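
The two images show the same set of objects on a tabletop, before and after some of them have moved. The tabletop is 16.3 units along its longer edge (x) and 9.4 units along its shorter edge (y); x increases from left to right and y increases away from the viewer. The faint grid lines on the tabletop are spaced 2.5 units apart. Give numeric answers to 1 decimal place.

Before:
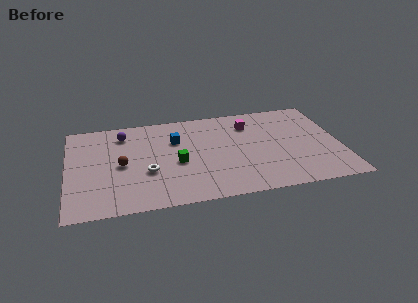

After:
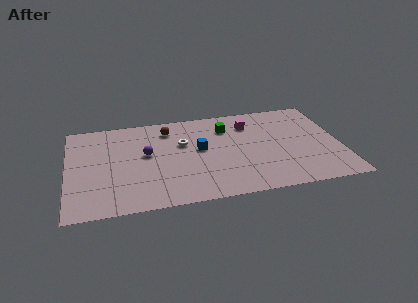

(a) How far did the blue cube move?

1.8

The blue cube was near (6.5, 6.4) before and (7.9, 5.2) after, so it travelled √(1.4² + 1.2²) ≈ 1.8 units.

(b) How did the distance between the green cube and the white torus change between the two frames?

+1.0

Before: roughly 1.9 units apart; after: 2.9. That's 1.0 units further apart.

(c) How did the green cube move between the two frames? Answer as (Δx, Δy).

(3.1, 3.0)

The green cube started near (6.5, 4.1) and ended near (9.6, 7.1).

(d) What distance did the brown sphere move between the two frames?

4.2

The brown sphere moved from about (3.2, 4.5) to (6.1, 7.6), a distance of √(2.9² + 3.1²) ≈ 4.2.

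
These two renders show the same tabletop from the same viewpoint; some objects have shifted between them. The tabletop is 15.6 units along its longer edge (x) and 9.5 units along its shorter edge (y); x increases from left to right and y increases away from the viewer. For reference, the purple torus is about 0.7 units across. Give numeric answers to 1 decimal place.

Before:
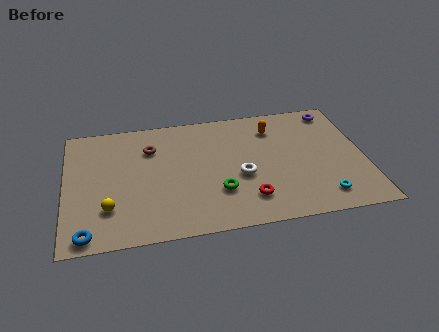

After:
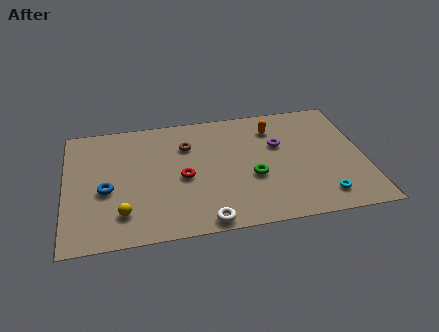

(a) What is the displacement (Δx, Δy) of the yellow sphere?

(0.7, -0.5)

The yellow sphere was at about (2.2, 2.6) and moved to about (2.9, 2.1).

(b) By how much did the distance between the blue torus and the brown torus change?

-1.8

They were about 6.9 units apart before and 5.1 after — 1.8 units closer together.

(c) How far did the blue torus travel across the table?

3.3

The blue torus was near (1.1, 0.9) before and (2.1, 4.0) after, so it travelled √(1.0² + 3.1²) ≈ 3.3 units.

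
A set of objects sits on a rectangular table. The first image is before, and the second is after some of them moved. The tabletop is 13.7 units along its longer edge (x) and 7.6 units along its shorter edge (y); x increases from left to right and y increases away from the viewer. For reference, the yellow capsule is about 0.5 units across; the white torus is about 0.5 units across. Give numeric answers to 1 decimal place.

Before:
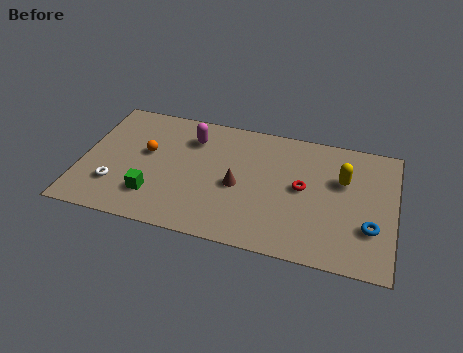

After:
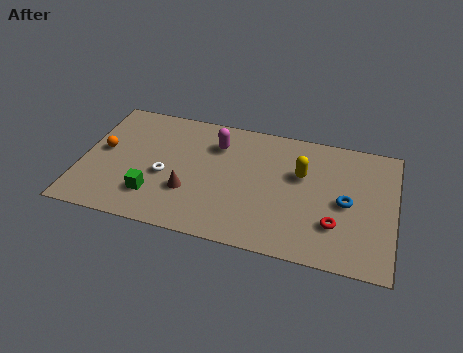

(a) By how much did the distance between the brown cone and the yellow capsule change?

+0.6

Before: roughly 4.7 units apart; after: 5.3. That's 0.6 units further apart.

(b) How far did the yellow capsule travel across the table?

1.8

From (11.4, 4.9) to (9.6, 4.8), the yellow capsule covered √(1.8² + 0.1²) ≈ 1.8 units.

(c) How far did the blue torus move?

1.6

From (12.7, 2.4) to (11.6, 3.6), the blue torus covered √(1.1² + 1.2²) ≈ 1.6 units.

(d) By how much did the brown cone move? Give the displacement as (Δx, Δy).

(-2.1, -0.9)

From the two frames, the brown cone sits at roughly (6.9, 3.4) before and (4.8, 2.5) after.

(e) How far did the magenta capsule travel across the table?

1.1

The magenta capsule was near (4.7, 5.8) before and (5.8, 5.7) after, so it travelled √(1.1² + 0.1²) ≈ 1.1 units.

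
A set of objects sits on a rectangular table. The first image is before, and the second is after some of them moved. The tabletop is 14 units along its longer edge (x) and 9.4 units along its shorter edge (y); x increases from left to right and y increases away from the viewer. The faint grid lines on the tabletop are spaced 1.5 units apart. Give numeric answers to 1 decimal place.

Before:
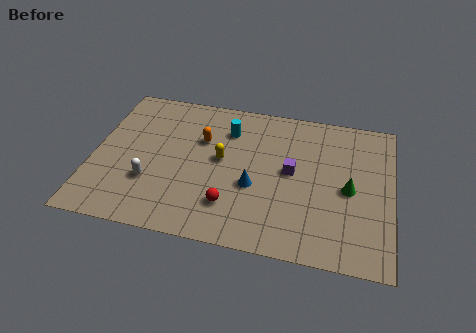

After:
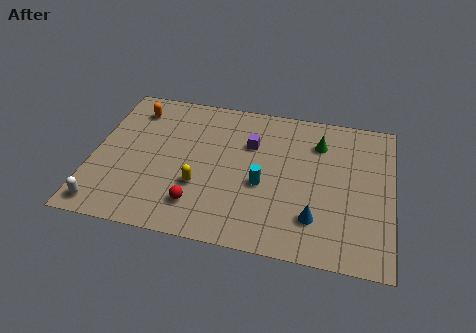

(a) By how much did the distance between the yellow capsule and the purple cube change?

+0.6

The distance was about 3.3 in the first image and 3.9 in the second, so they moved 0.6 units further apart.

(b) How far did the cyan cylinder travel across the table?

3.7

From (6.2, 7.1) to (8.0, 3.9), the cyan cylinder covered √(1.8² + 3.2²) ≈ 3.7 units.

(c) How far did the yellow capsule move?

2.1

From (6.0, 5.1) to (5.1, 3.2), the yellow capsule covered √(0.9² + 1.9²) ≈ 2.1 units.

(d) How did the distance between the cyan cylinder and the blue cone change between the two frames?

-0.7

They were about 3.7 units apart before and 3.0 after — 0.7 units closer together.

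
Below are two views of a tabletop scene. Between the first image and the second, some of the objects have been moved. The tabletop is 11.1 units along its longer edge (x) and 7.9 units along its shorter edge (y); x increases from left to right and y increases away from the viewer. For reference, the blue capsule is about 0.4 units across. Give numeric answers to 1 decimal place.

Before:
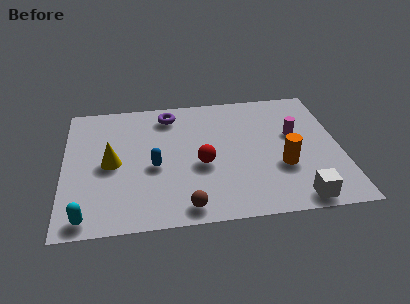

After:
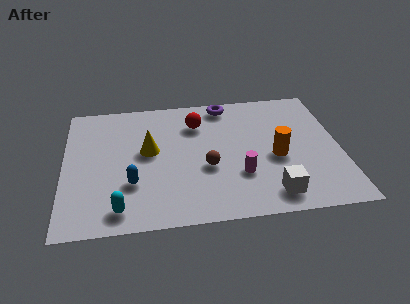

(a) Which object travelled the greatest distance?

the magenta cylinder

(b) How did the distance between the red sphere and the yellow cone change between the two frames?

-1.1

The distance was about 3.6 in the first image and 2.5 in the second, so they moved 1.1 units closer together.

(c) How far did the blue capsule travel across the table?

1.3

From (3.6, 3.4) to (2.7, 2.5), the blue capsule covered √(0.9² + 0.9²) ≈ 1.3 units.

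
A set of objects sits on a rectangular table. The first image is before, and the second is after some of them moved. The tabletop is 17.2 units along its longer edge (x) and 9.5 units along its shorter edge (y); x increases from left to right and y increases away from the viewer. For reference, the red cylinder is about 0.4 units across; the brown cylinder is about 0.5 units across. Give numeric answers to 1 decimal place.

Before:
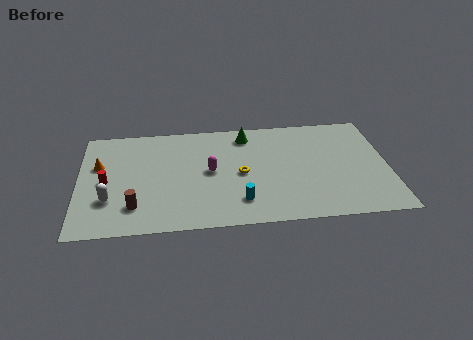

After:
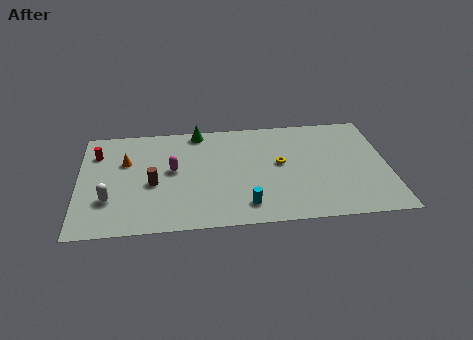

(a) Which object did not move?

the white capsule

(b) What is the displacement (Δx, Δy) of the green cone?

(-2.7, 0.6)

From the two frames, the green cone sits at roughly (9.4, 8.0) before and (6.7, 8.6) after.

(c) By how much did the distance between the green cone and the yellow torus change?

+2.1

Before: roughly 3.5 units apart; after: 5.6. That's 2.1 units further apart.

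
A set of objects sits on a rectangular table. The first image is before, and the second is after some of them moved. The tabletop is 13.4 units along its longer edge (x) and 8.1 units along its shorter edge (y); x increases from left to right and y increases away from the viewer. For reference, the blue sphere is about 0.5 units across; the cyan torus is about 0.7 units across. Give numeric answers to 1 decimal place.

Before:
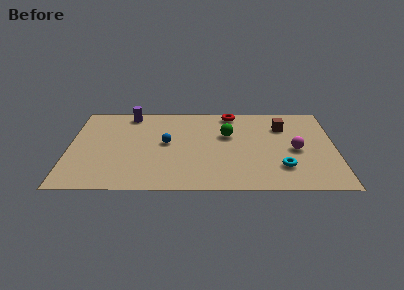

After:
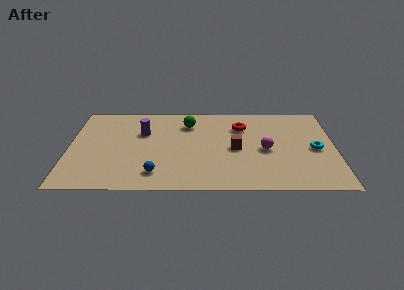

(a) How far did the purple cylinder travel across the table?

1.9

The purple cylinder moved from about (3.0, 7.1) to (3.7, 5.3), a distance of √(0.7² + 1.8²) ≈ 1.9.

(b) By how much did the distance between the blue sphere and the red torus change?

+1.8

The distance was about 4.4 in the first image and 6.2 in the second, so they moved 1.8 units further apart.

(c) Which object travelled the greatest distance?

the brown cube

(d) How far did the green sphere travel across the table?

2.3

From (8.0, 5.1) to (6.0, 6.2), the green sphere covered √(2.0² + 1.1²) ≈ 2.3 units.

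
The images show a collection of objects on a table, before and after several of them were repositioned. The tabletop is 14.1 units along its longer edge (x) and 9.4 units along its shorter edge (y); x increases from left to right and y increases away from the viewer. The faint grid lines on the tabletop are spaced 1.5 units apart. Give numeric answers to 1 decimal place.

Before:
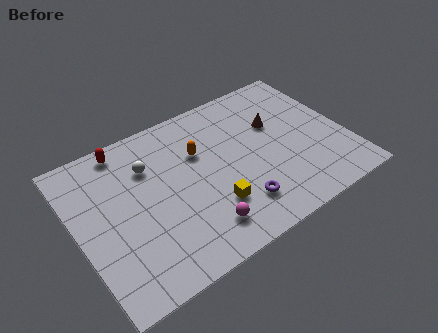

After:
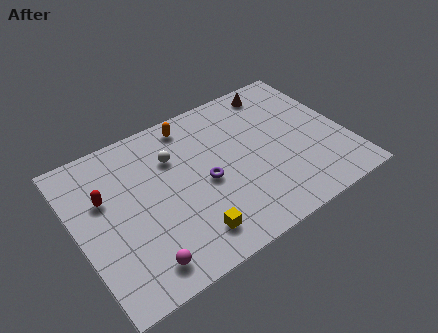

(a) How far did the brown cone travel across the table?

2.3

The brown cone was near (10.7, 6.0) before and (11.2, 8.2) after, so it travelled √(0.5² + 2.2²) ≈ 2.3 units.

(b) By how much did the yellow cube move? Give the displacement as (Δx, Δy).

(-1.4, -1.0)

The yellow cube was at about (6.7, 2.7) and moved to about (5.3, 1.7).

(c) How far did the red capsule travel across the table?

2.8

From (3.0, 8.4) to (1.6, 6.0), the red capsule covered √(1.4² + 2.4²) ≈ 2.8 units.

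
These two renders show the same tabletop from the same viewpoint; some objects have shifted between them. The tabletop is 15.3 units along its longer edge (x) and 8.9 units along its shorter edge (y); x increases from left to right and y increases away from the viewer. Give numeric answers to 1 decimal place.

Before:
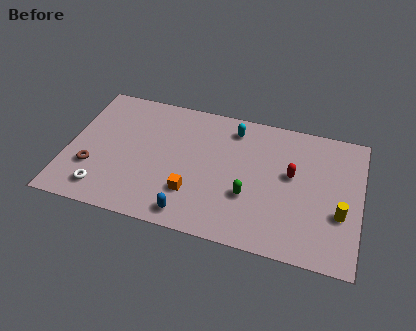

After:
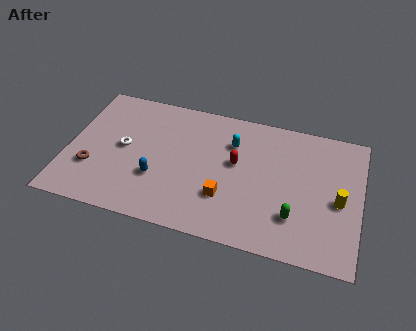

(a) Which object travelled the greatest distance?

the white torus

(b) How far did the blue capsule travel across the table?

2.7

The blue capsule moved from about (6.7, 1.1) to (4.8, 3.0), a distance of √(1.9² + 1.9²) ≈ 2.7.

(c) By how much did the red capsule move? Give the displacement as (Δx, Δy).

(-2.9, 0.0)

From the two frames, the red capsule sits at roughly (11.7, 5.1) before and (8.8, 5.1) after.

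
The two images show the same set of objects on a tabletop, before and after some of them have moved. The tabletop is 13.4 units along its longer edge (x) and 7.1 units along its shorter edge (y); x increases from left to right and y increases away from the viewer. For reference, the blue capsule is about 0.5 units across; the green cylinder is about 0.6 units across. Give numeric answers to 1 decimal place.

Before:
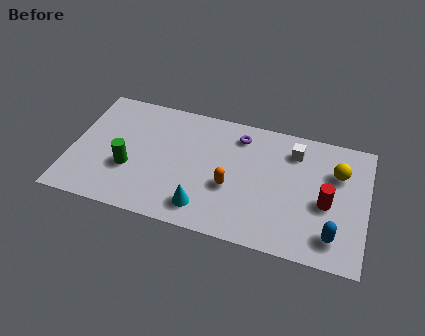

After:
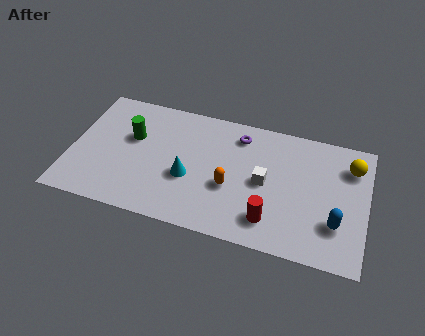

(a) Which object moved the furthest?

the red cylinder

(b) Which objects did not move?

the purple torus and the orange capsule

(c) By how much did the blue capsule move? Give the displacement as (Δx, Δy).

(0.1, 0.7)

From the two frames, the blue capsule sits at roughly (12.0, 1.4) before and (12.1, 2.1) after.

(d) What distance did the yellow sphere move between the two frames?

0.8

From (12.0, 4.9) to (12.6, 5.4), the yellow sphere covered √(0.6² + 0.5²) ≈ 0.8 units.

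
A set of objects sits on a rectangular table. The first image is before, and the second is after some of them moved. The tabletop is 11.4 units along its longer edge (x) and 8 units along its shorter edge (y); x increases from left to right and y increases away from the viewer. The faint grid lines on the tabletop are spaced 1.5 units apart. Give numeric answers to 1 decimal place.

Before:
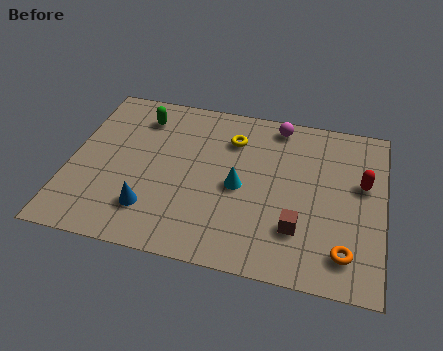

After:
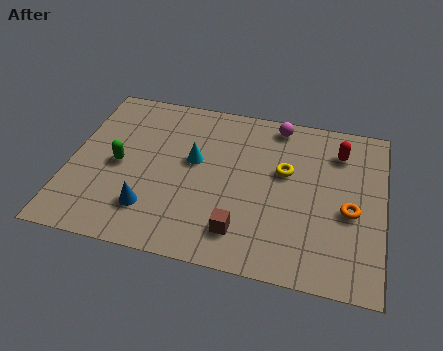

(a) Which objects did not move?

the blue cone and the magenta sphere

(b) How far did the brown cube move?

2.1

The brown cube was near (8.4, 2.2) before and (6.4, 1.6) after, so it travelled √(2.0² + 0.6²) ≈ 2.1 units.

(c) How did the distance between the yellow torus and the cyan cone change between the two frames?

+1.0

The distance was about 2.3 in the first image and 3.3 in the second, so they moved 1.0 units further apart.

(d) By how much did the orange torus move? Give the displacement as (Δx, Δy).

(0.1, 1.9)

The orange torus started near (10.1, 1.5) and ended near (10.2, 3.4).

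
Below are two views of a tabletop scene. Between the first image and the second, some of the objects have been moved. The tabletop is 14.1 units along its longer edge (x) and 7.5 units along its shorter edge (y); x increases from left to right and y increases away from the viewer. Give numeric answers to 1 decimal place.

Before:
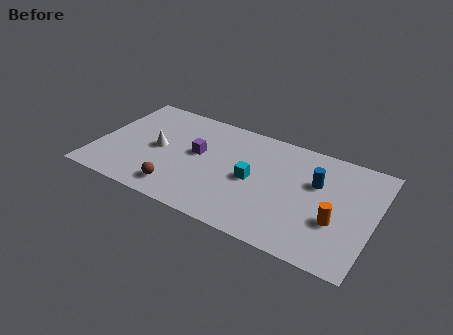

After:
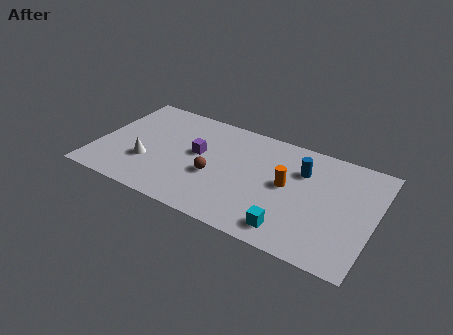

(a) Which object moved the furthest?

the cyan cube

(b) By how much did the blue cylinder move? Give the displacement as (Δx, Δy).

(-0.8, 0.5)

From the two frames, the blue cylinder sits at roughly (11.1, 4.8) before and (10.3, 5.3) after.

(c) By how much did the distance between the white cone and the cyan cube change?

+2.7

They were about 4.9 units apart before and 7.6 after — 2.7 units further apart.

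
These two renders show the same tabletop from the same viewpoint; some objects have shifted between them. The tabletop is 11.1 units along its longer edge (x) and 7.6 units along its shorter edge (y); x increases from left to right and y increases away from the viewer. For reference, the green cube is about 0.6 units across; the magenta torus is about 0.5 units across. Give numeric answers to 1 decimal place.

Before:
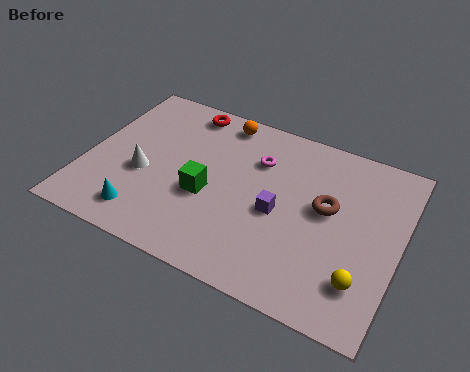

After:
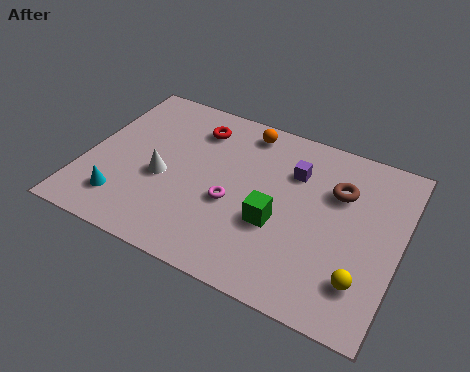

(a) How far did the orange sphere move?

0.9

From (4.4, 6.7) to (5.3, 6.6), the orange sphere covered √(0.9² + 0.1²) ≈ 0.9 units.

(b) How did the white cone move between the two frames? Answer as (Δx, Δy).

(0.7, 0.1)

From the two frames, the white cone sits at roughly (2.1, 3.1) before and (2.8, 3.2) after.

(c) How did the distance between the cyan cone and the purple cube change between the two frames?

+1.8

Before: roughly 5.0 units apart; after: 6.8. That's 1.8 units further apart.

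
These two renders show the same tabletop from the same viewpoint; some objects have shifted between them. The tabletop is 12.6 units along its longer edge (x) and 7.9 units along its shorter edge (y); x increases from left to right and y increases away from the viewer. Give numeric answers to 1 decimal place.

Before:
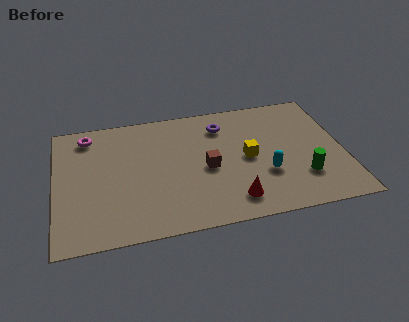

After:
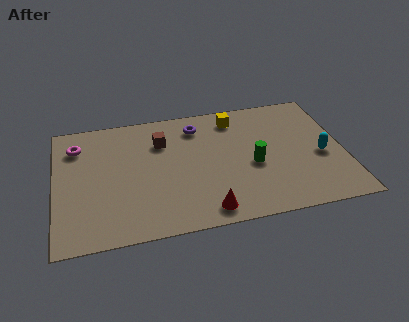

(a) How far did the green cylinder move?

2.4

The green cylinder was near (10.7, 2.2) before and (8.6, 3.4) after, so it travelled √(2.1² + 1.2²) ≈ 2.4 units.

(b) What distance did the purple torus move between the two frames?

1.1

From (7.4, 6.2) to (6.3, 6.4), the purple torus covered √(1.1² + 0.2²) ≈ 1.1 units.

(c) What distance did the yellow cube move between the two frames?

2.7

The yellow cube moved from about (8.4, 3.9) to (8.0, 6.6), a distance of √(0.4² + 2.7²) ≈ 2.7.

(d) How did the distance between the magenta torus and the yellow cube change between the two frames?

-0.4

The distance was about 7.4 in the first image and 7.0 in the second, so they moved 0.4 units closer together.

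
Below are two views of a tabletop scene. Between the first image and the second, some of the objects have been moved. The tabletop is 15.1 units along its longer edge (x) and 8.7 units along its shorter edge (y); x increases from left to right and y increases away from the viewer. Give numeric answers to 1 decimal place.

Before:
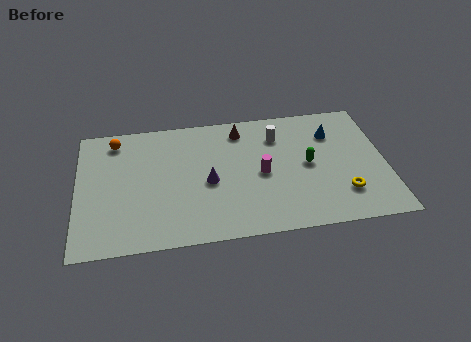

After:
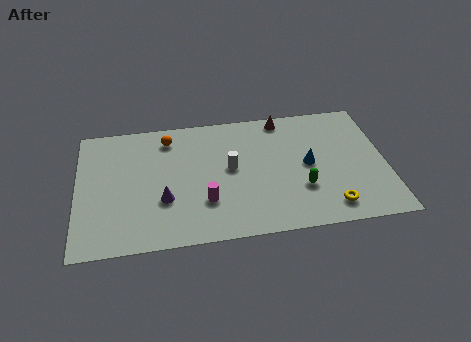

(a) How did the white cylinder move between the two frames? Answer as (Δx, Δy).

(-2.4, -1.9)

From the two frames, the white cylinder sits at roughly (9.9, 6.6) before and (7.5, 4.7) after.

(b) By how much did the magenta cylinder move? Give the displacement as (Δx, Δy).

(-2.8, -1.5)

The magenta cylinder started near (9.0, 4.1) and ended near (6.2, 2.6).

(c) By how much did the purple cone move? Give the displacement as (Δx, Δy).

(-2.2, -0.9)

The purple cone started near (6.4, 3.9) and ended near (4.2, 3.0).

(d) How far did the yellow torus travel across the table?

1.1

From (12.9, 2.2) to (12.2, 1.4), the yellow torus covered √(0.7² + 0.8²) ≈ 1.1 units.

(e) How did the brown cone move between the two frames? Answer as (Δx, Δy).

(2.1, 0.5)

The brown cone started near (8.1, 7.3) and ended near (10.2, 7.8).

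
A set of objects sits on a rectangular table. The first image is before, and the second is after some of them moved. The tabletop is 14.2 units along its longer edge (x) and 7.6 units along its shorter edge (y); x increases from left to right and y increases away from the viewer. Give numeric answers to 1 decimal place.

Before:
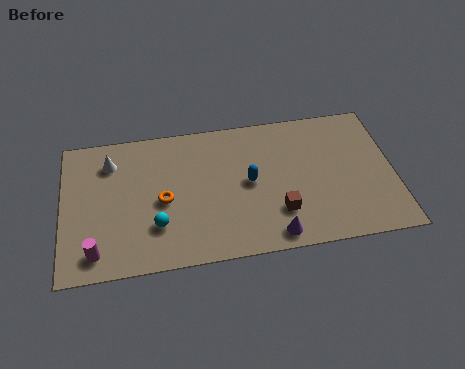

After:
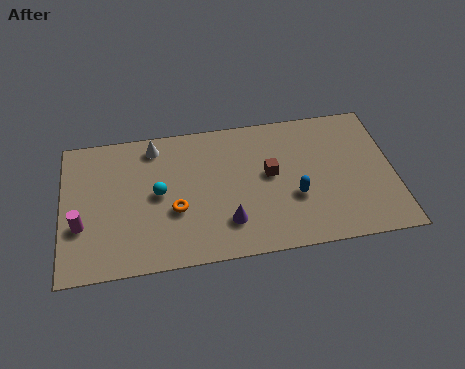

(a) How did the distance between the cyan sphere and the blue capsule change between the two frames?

+1.6

The distance was about 4.3 in the first image and 5.9 in the second, so they moved 1.6 units further apart.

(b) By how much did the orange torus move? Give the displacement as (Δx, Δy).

(0.5, -0.6)

The orange torus started near (4.3, 3.5) and ended near (4.8, 2.9).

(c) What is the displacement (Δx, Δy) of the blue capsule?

(1.9, -1.1)

The blue capsule was at about (8.0, 3.9) and moved to about (9.9, 2.8).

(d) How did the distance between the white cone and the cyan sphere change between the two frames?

-1.6

Before: roughly 4.2 units apart; after: 2.6. That's 1.6 units closer together.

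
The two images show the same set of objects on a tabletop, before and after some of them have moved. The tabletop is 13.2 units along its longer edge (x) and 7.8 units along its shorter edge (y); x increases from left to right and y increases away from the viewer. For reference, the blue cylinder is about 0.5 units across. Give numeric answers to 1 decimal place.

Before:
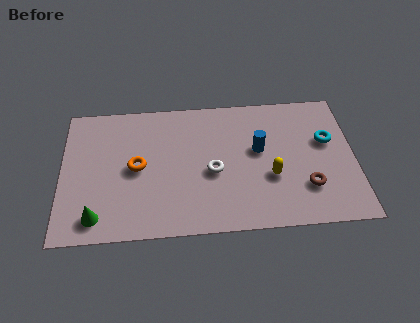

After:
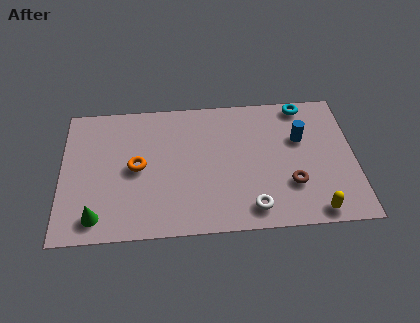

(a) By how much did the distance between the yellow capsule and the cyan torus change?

+3.0

They were about 3.2 units apart before and 6.2 after — 3.0 units further apart.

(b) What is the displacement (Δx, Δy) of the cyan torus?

(-1.0, 2.2)

From the two frames, the cyan torus sits at roughly (12.0, 4.8) before and (11.0, 7.0) after.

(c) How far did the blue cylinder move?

2.0

From (8.9, 4.5) to (10.8, 5.0), the blue cylinder covered √(1.9² + 0.5²) ≈ 2.0 units.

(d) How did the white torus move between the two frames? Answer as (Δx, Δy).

(1.7, -2.2)

The white torus was at about (6.8, 3.4) and moved to about (8.5, 1.2).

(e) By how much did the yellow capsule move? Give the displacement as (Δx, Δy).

(1.9, -2.1)

The yellow capsule started near (9.4, 2.9) and ended near (11.3, 0.8).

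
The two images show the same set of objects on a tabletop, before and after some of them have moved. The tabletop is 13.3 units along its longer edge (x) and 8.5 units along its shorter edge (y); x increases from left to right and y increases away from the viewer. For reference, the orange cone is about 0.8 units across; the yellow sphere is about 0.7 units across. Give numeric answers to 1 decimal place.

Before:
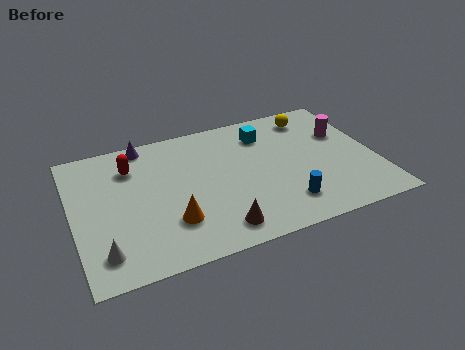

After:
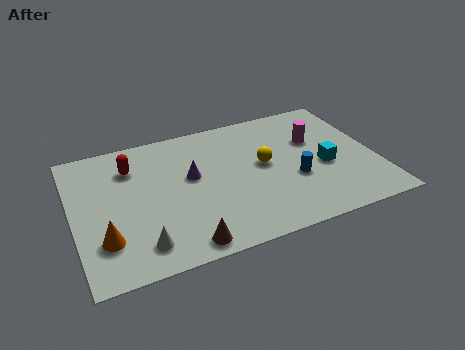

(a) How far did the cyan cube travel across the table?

3.8

From (8.7, 6.6) to (11.0, 3.6), the cyan cube covered √(2.3² + 3.0²) ≈ 3.8 units.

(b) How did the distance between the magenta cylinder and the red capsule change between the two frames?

-1.3

They were about 9.4 units apart before and 8.1 after — 1.3 units closer together.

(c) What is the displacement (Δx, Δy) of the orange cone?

(-2.9, -0.1)

The orange cone was at about (4.1, 2.4) and moved to about (1.2, 2.3).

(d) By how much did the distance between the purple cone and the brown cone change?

-2.8

Before: roughly 6.9 units apart; after: 4.1. That's 2.8 units closer together.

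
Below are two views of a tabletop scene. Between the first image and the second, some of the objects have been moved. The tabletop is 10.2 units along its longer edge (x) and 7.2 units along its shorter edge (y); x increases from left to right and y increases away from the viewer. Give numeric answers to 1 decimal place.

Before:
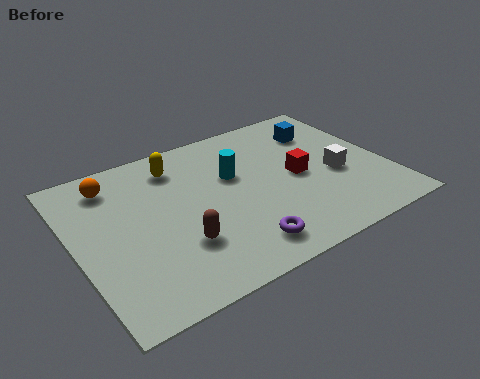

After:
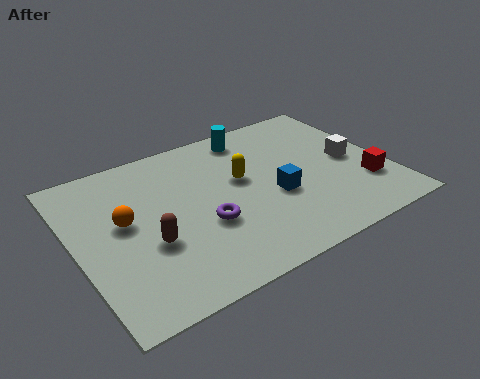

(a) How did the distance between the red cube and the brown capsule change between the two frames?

+2.7

They were about 4.4 units apart before and 7.1 after — 2.7 units further apart.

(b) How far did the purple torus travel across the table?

1.7

From (4.9, 1.2) to (4.0, 2.7), the purple torus covered √(0.9² + 1.5²) ≈ 1.7 units.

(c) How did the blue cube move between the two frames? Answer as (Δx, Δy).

(-2.1, -2.5)

The blue cube was at about (8.5, 5.4) and moved to about (6.4, 2.9).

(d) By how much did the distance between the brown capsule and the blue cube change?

-2.1

They were about 6.3 units apart before and 4.2 after — 2.1 units closer together.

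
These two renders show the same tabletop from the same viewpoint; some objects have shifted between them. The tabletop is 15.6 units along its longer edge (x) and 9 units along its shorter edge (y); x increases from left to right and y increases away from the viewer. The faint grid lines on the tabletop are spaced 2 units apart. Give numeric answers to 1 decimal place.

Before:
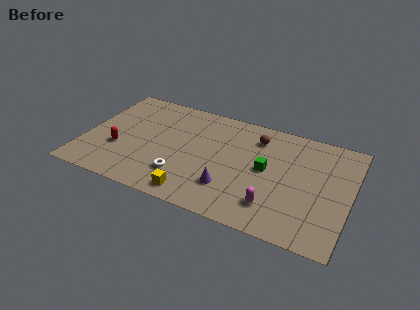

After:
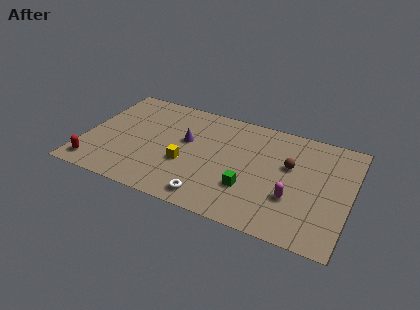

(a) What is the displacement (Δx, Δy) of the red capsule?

(-1.2, -1.9)

From the two frames, the red capsule sits at roughly (2.1, 3.2) before and (0.9, 1.3) after.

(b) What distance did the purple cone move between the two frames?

4.1

The purple cone was near (8.8, 2.4) before and (5.9, 5.3) after, so it travelled √(2.9² + 2.9²) ≈ 4.1 units.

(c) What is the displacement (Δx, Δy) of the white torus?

(1.8, -1.1)

The white torus was at about (6.0, 2.3) and moved to about (7.8, 1.2).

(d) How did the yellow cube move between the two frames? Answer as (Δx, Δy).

(-0.8, 2.3)

The yellow cube was at about (6.9, 1.1) and moved to about (6.1, 3.4).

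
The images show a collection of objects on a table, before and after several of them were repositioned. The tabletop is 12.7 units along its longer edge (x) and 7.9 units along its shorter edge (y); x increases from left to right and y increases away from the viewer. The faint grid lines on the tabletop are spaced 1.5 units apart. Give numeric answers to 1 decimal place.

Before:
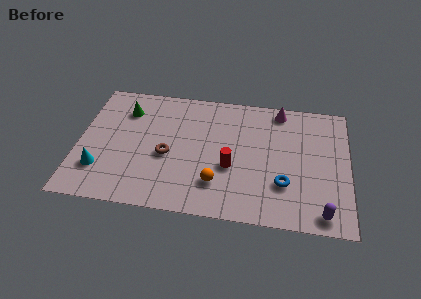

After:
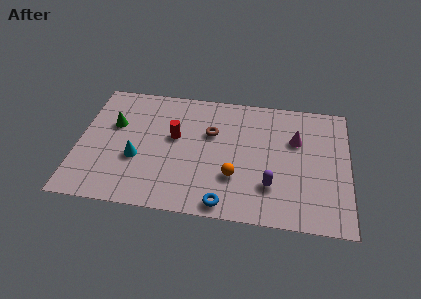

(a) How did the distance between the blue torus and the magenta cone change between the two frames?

+0.8

The distance was about 4.6 in the first image and 5.4 in the second, so they moved 0.8 units further apart.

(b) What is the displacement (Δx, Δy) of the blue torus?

(-2.7, -1.6)

The blue torus started near (9.7, 2.4) and ended near (7.0, 0.8).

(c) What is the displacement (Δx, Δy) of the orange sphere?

(0.8, 0.5)

From the two frames, the orange sphere sits at roughly (6.6, 2.0) before and (7.4, 2.5) after.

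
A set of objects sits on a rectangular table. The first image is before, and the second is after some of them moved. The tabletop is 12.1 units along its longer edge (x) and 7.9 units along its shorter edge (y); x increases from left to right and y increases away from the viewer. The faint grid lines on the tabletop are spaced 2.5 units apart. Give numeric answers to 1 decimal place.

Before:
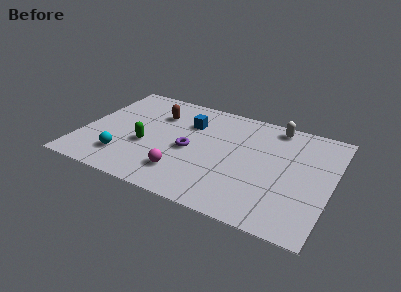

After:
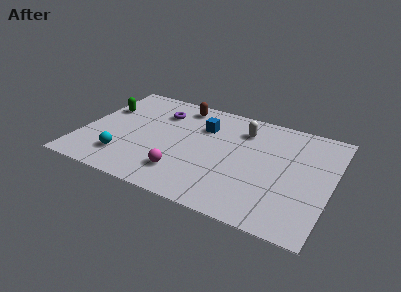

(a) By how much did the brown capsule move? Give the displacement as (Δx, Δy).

(1.0, 1.1)

The brown capsule was at about (3.4, 5.7) and moved to about (4.4, 6.8).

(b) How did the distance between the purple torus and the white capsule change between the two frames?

-1.0

Before: roughly 5.1 units apart; after: 4.1. That's 1.0 units closer together.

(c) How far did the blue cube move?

0.7

The blue cube was near (5.0, 5.6) before and (5.7, 5.6) after, so it travelled √(0.7² + 0.0²) ≈ 0.7 units.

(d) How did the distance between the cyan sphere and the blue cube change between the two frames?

+0.4

Before: roughly 4.7 units apart; after: 5.1. That's 0.4 units further apart.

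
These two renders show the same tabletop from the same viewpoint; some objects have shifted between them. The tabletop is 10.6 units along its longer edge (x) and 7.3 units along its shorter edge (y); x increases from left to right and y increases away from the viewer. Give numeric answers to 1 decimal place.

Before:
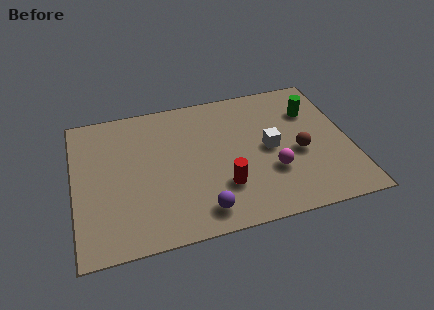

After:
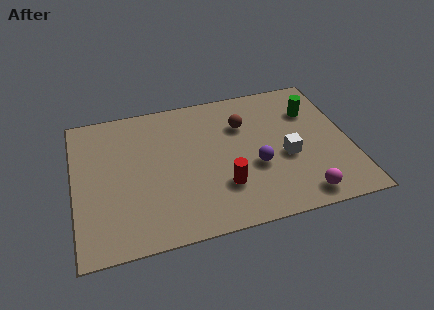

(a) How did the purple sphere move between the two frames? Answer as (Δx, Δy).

(2.2, 1.7)

The purple sphere was at about (4.7, 1.1) and moved to about (6.9, 2.8).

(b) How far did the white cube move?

0.8

From (7.5, 3.6) to (8.1, 3.0), the white cube covered √(0.6² + 0.6²) ≈ 0.8 units.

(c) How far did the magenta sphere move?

1.8

The magenta sphere was near (7.5, 2.4) before and (8.5, 0.9) after, so it travelled √(1.0² + 1.5²) ≈ 1.8 units.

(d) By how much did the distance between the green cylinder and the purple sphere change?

-2.8

Before: roughly 6.2 units apart; after: 3.4. That's 2.8 units closer together.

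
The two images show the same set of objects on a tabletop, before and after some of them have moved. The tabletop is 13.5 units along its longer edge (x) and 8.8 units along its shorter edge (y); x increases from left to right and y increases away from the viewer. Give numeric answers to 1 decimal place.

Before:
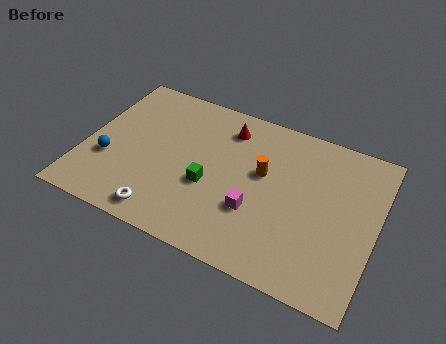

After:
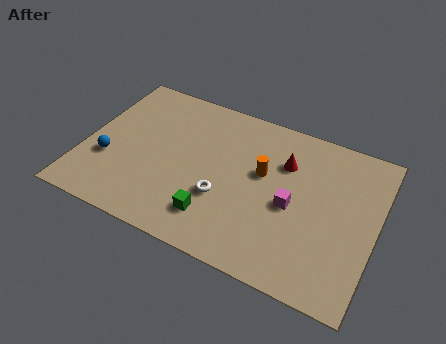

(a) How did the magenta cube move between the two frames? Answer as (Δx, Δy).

(1.6, 1.0)

The magenta cube started near (8.1, 3.0) and ended near (9.7, 4.0).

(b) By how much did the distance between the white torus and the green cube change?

-1.8

The distance was about 3.0 in the first image and 1.2 in the second, so they moved 1.8 units closer together.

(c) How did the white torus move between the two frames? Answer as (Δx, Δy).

(2.5, 2.0)

The white torus was at about (4.1, 1.1) and moved to about (6.6, 3.1).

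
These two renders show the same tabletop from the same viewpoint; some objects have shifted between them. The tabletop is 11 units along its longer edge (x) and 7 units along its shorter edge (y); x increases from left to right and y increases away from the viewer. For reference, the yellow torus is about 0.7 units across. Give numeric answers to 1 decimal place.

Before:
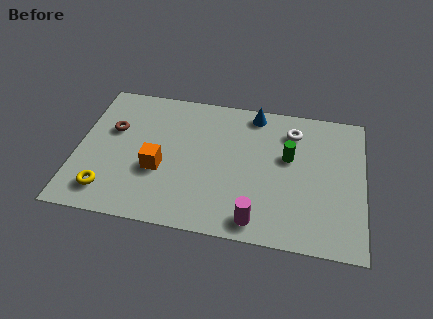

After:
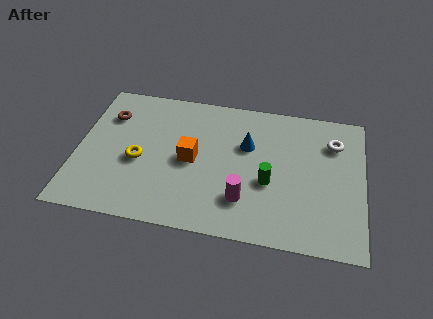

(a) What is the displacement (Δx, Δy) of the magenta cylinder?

(-0.5, 0.9)

The magenta cylinder started near (7.0, 0.9) and ended near (6.5, 1.8).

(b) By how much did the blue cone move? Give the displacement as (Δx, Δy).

(-0.2, -1.7)

The blue cone was at about (6.7, 6.2) and moved to about (6.5, 4.5).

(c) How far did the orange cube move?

1.4

From (3.2, 2.7) to (4.4, 3.4), the orange cube covered √(1.2² + 0.7²) ≈ 1.4 units.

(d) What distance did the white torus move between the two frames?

1.6

The white torus moved from about (8.2, 5.5) to (9.8, 5.2), a distance of √(1.6² + 0.3²) ≈ 1.6.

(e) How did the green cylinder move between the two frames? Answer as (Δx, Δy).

(-0.7, -1.4)

The green cylinder was at about (8.1, 4.2) and moved to about (7.4, 2.8).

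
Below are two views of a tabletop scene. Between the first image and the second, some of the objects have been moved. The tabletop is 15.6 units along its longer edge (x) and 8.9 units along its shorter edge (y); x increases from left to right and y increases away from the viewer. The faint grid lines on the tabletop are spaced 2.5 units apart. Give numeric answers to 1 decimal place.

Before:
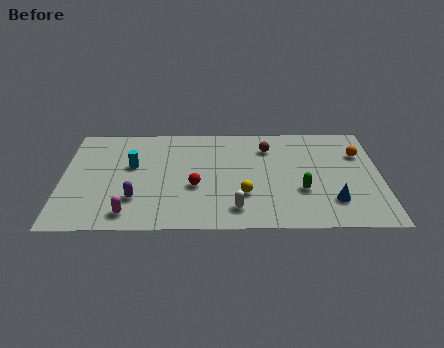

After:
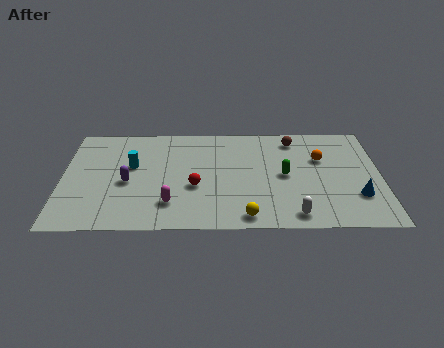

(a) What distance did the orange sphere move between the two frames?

1.9

From (14.6, 6.2) to (12.7, 5.8), the orange sphere covered √(1.9² + 0.4²) ≈ 1.9 units.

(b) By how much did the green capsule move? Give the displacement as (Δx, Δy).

(-0.8, 1.3)

From the two frames, the green capsule sits at roughly (11.7, 3.1) before and (10.9, 4.4) after.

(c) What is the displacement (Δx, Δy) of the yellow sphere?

(0.1, -1.8)

The yellow sphere started near (8.9, 2.8) and ended near (9.0, 1.0).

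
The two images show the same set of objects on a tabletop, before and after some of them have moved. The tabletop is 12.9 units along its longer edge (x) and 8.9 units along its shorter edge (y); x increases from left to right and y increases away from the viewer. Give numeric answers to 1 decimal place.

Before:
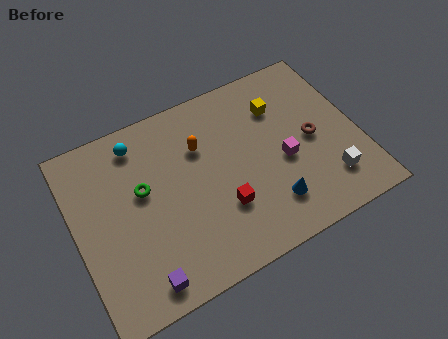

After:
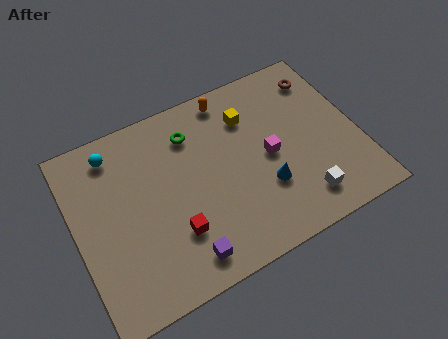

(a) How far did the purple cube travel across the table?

1.9

From (2.5, 1.1) to (4.4, 1.3), the purple cube covered √(1.9² + 0.2²) ≈ 1.9 units.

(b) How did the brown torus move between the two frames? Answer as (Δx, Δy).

(0.9, 2.9)

From the two frames, the brown torus sits at roughly (10.8, 4.3) before and (11.7, 7.2) after.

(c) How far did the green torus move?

3.0

The green torus moved from about (3.1, 5.2) to (5.6, 6.9), a distance of √(2.5² + 1.7²) ≈ 3.0.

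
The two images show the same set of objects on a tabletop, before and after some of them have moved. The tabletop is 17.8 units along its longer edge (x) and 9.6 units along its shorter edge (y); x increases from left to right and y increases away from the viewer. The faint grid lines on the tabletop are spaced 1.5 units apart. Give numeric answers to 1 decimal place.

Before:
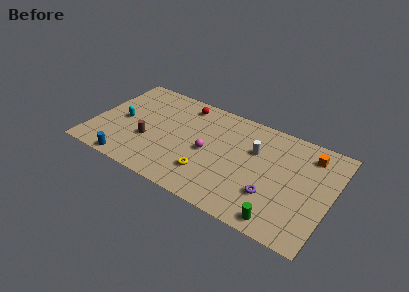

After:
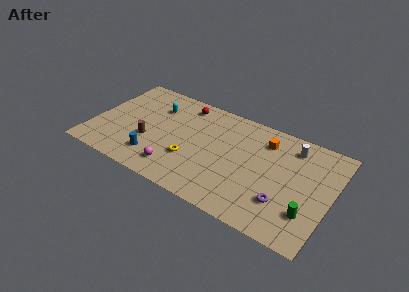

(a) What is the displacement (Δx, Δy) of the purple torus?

(0.9, -0.2)

From the two frames, the purple torus sits at roughly (13.7, 2.9) before and (14.6, 2.7) after.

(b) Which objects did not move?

the brown cylinder and the red sphere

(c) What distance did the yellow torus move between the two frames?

1.6

The yellow torus moved from about (9.0, 2.5) to (7.6, 3.2), a distance of √(1.4² + 0.7²) ≈ 1.6.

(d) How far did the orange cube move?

3.3

From (15.9, 7.8) to (12.6, 7.5), the orange cube covered √(3.3² + 0.3²) ≈ 3.3 units.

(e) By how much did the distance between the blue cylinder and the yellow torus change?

-3.1

Before: roughly 5.9 units apart; after: 2.8. That's 3.1 units closer together.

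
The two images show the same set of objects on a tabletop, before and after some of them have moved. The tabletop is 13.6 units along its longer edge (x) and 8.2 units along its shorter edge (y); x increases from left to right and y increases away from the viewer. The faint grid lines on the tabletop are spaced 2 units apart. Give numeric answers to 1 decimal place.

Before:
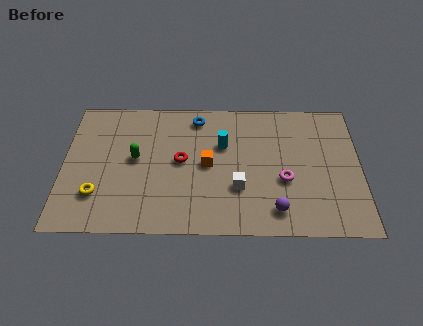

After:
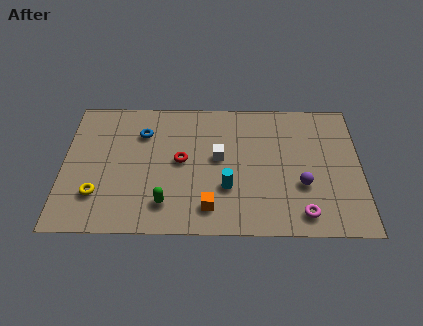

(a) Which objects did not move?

the yellow torus and the red torus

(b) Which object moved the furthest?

the green capsule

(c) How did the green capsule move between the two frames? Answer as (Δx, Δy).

(1.4, -2.7)

The green capsule was at about (3.3, 4.4) and moved to about (4.7, 1.7).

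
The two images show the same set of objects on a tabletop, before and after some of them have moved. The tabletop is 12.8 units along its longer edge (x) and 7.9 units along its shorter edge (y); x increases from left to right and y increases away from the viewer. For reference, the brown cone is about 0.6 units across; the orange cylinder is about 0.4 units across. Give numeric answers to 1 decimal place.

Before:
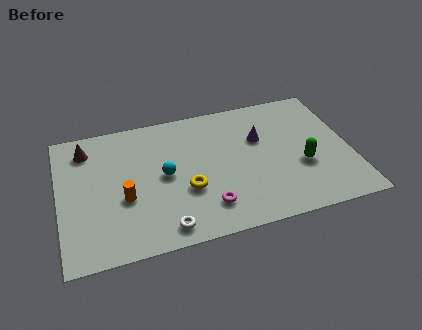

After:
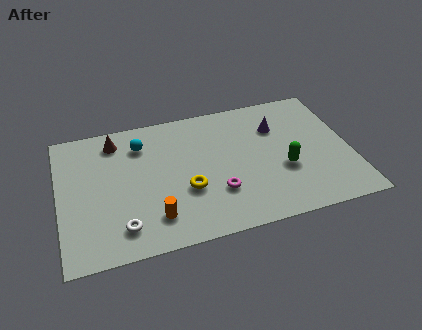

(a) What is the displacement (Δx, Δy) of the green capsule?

(-0.8, 0.0)

The green capsule started near (10.6, 3.0) and ended near (9.8, 3.0).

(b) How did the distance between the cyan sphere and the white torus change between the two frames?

+1.7

They were about 3.0 units apart before and 4.7 after — 1.7 units further apart.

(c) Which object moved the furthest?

the cyan sphere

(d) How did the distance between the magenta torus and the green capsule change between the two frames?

-1.4

They were about 4.5 units apart before and 3.1 after — 1.4 units closer together.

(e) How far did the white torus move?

1.9

From (4.4, 1.0) to (2.6, 1.5), the white torus covered √(1.8² + 0.5²) ≈ 1.9 units.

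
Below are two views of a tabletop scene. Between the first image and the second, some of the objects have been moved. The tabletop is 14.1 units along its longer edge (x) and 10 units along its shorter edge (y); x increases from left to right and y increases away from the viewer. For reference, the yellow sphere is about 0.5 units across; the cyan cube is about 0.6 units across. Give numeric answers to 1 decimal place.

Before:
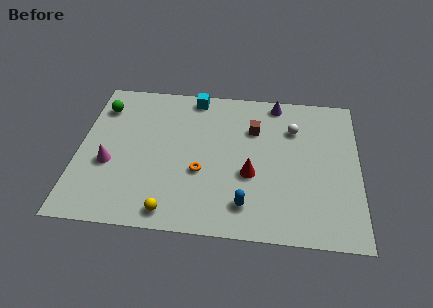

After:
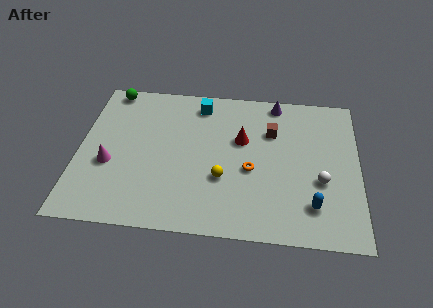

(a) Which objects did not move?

the magenta cone and the purple cone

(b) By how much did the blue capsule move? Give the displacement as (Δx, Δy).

(3.3, 0.3)

The blue capsule was at about (8.5, 1.9) and moved to about (11.8, 2.2).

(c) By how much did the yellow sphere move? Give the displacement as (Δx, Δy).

(2.5, 2.4)

The yellow sphere was at about (4.8, 1.1) and moved to about (7.3, 3.5).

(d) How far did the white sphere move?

3.7

From (10.8, 7.2) to (12.2, 3.8), the white sphere covered √(1.4² + 3.4²) ≈ 3.7 units.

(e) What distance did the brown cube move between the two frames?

0.9

From (8.8, 7.0) to (9.7, 6.9), the brown cube covered √(0.9² + 0.1²) ≈ 0.9 units.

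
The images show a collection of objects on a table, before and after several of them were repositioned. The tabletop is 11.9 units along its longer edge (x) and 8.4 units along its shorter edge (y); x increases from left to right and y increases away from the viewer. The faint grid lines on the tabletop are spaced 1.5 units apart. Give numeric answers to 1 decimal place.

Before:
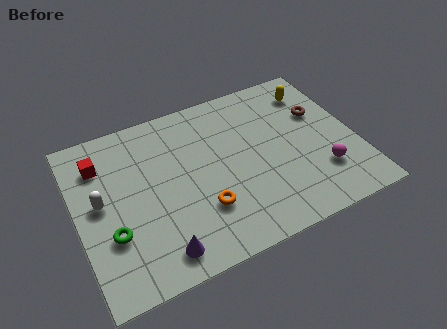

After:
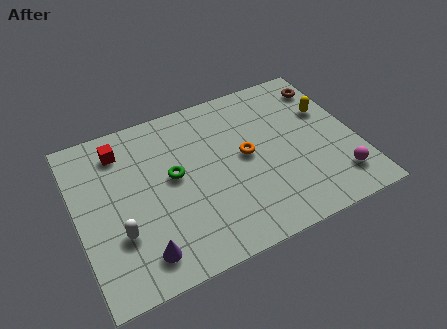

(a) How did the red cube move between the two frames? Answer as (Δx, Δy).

(0.9, 0.4)

The red cube started near (1.2, 6.4) and ended near (2.1, 6.8).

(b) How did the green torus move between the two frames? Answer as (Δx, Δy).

(2.8, 1.8)

The green torus was at about (1.3, 2.8) and moved to about (4.1, 4.6).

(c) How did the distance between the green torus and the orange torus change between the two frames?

-0.7

Before: roughly 3.8 units apart; after: 3.1. That's 0.7 units closer together.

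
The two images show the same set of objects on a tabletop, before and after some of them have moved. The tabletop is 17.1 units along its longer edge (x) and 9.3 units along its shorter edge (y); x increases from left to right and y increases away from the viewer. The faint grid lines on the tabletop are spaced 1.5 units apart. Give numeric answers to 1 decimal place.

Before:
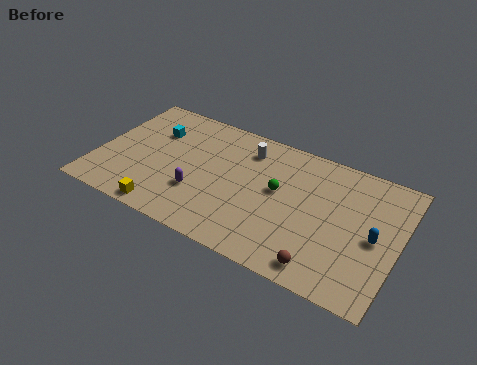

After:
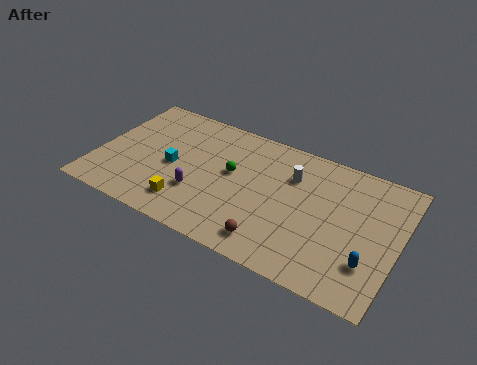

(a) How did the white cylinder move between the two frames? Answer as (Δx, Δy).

(2.7, -0.8)

The white cylinder started near (8.2, 7.4) and ended near (10.9, 6.6).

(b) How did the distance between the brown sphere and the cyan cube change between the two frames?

-5.0

They were about 11.7 units apart before and 6.7 after — 5.0 units closer together.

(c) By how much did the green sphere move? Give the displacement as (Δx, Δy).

(-2.7, 0.1)

The green sphere started near (10.3, 5.2) and ended near (7.6, 5.3).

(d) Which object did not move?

the purple capsule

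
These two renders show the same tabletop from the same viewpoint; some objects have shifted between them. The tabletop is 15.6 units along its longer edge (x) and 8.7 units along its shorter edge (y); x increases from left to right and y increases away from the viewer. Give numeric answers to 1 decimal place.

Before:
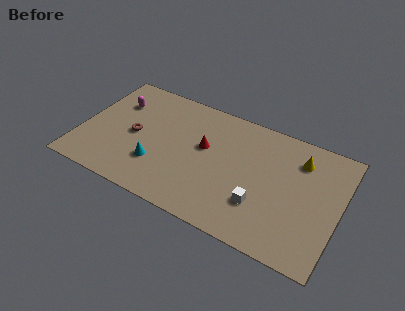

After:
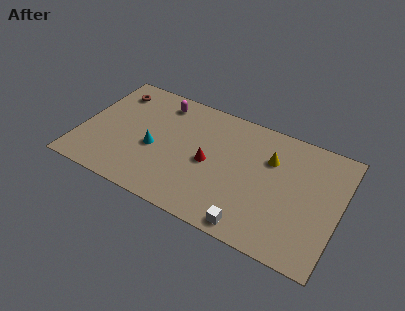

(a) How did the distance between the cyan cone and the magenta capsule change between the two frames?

-1.1

The distance was about 4.7 in the first image and 3.6 in the second, so they moved 1.1 units closer together.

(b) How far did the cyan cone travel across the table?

1.1

The cyan cone moved from about (4.8, 2.6) to (4.5, 3.7), a distance of √(0.3² + 1.1²) ≈ 1.1.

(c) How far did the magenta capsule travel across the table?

2.8

The magenta capsule moved from about (1.8, 6.2) to (4.4, 7.3), a distance of √(2.6² + 1.1²) ≈ 2.8.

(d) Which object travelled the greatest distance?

the brown torus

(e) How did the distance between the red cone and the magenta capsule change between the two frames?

-1.0

The distance was about 5.7 in the first image and 4.7 in the second, so they moved 1.0 units closer together.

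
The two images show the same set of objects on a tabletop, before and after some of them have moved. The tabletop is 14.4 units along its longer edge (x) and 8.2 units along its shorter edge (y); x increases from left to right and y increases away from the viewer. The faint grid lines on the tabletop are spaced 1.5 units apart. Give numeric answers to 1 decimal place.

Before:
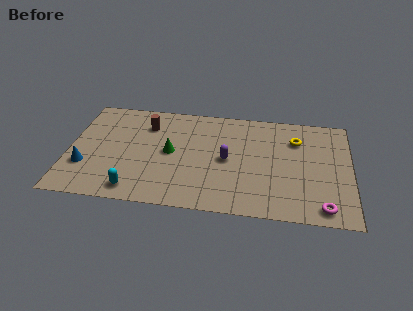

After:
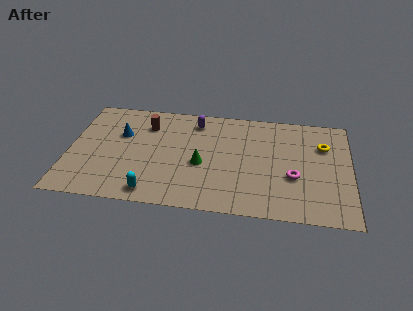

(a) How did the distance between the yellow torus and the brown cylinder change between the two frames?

+1.4

They were about 7.7 units apart before and 9.1 after — 1.4 units further apart.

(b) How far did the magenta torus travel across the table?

2.6

The magenta torus moved from about (13.0, 1.0) to (11.5, 3.1), a distance of √(1.5² + 2.1²) ≈ 2.6.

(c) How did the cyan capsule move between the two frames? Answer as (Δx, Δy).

(0.9, -0.1)

The cyan capsule started near (3.5, 1.1) and ended near (4.4, 1.0).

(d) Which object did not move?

the brown cylinder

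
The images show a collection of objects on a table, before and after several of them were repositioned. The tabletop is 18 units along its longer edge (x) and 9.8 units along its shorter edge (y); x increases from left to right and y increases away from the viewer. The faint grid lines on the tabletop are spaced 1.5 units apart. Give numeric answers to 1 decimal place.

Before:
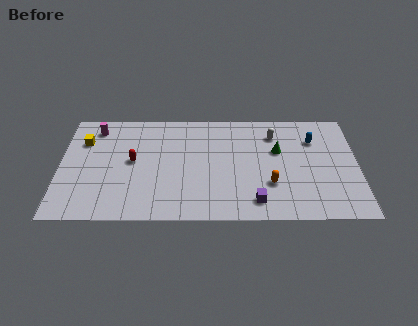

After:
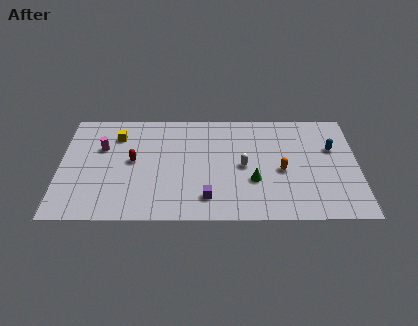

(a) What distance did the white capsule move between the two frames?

3.5

The white capsule was near (13.0, 7.6) before and (11.1, 4.7) after, so it travelled √(1.9² + 2.9²) ≈ 3.5 units.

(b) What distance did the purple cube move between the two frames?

2.9

The purple cube was near (11.8, 1.6) before and (8.9, 1.9) after, so it travelled √(2.9² + 0.3²) ≈ 2.9 units.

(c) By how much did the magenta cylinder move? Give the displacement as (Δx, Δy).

(0.4, -1.8)

The magenta cylinder started near (2.1, 8.2) and ended near (2.5, 6.4).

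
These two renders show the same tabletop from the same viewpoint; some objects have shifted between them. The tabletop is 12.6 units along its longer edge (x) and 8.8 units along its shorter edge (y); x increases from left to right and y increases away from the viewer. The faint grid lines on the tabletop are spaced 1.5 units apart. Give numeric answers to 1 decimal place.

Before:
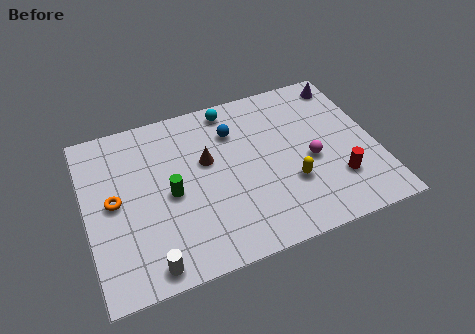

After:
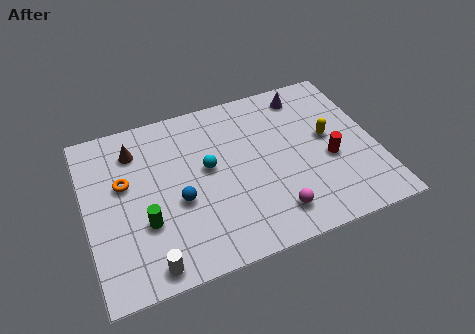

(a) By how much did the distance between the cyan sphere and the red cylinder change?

-1.4

Before: roughly 6.8 units apart; after: 5.4. That's 1.4 units closer together.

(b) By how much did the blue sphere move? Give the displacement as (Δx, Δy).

(-2.7, -2.9)

The blue sphere was at about (6.6, 6.5) and moved to about (3.9, 3.6).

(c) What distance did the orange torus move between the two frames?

0.9

The orange torus was near (1.2, 4.5) before and (1.7, 5.3) after, so it travelled √(0.5² + 0.8²) ≈ 0.9 units.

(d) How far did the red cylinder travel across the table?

1.2

From (10.7, 2.4) to (10.5, 3.6), the red cylinder covered √(0.2² + 1.2²) ≈ 1.2 units.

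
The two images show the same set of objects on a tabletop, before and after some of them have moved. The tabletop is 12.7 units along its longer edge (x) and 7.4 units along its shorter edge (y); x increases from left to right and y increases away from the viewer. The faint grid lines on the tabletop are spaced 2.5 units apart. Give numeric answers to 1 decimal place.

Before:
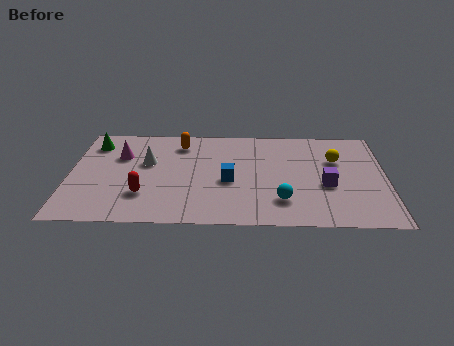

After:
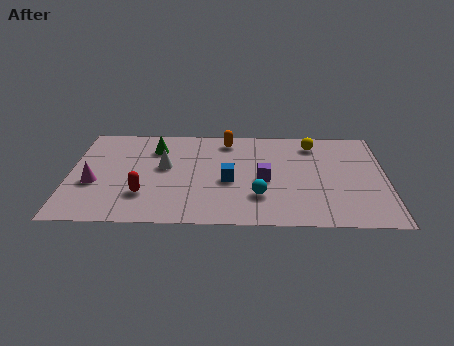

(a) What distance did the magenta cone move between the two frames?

2.3

The magenta cone moved from about (2.0, 5.0) to (1.0, 2.9), a distance of √(1.0² + 2.1²) ≈ 2.3.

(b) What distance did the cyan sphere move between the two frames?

0.9

From (8.5, 1.8) to (7.6, 2.1), the cyan sphere covered √(0.9² + 0.3²) ≈ 0.9 units.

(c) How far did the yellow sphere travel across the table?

1.5

The yellow sphere moved from about (10.7, 4.9) to (9.8, 6.1), a distance of √(0.9² + 1.2²) ≈ 1.5.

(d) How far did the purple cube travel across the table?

2.5

From (10.3, 3.0) to (7.8, 3.3), the purple cube covered √(2.5² + 0.3²) ≈ 2.5 units.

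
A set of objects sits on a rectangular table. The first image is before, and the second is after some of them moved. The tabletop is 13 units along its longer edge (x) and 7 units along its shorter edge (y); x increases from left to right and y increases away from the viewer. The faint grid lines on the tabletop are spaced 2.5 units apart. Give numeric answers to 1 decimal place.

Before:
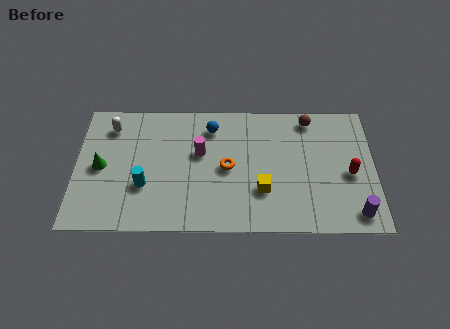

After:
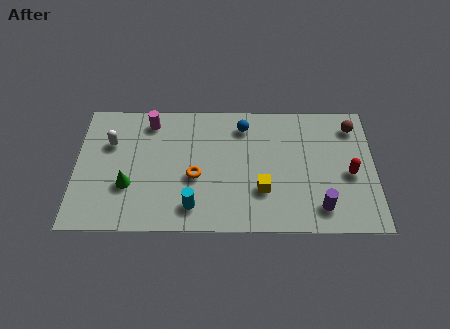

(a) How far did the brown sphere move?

1.9

The brown sphere moved from about (10.2, 6.1) to (12.1, 5.7), a distance of √(1.9² + 0.4²) ≈ 1.9.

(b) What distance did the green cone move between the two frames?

1.6

From (1.1, 3.4) to (2.3, 2.4), the green cone covered √(1.2² + 1.0²) ≈ 1.6 units.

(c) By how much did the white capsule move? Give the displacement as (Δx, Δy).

(0.0, -0.9)

From the two frames, the white capsule sits at roughly (1.5, 5.6) before and (1.5, 4.7) after.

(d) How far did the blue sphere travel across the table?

1.4

The blue sphere was near (5.9, 5.6) before and (7.3, 5.7) after, so it travelled √(1.4² + 0.1²) ≈ 1.4 units.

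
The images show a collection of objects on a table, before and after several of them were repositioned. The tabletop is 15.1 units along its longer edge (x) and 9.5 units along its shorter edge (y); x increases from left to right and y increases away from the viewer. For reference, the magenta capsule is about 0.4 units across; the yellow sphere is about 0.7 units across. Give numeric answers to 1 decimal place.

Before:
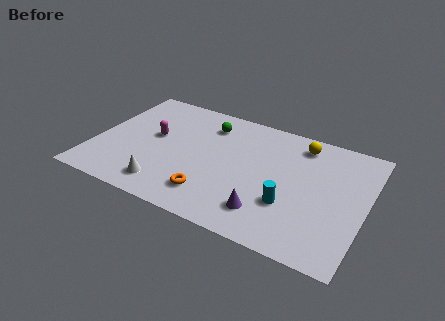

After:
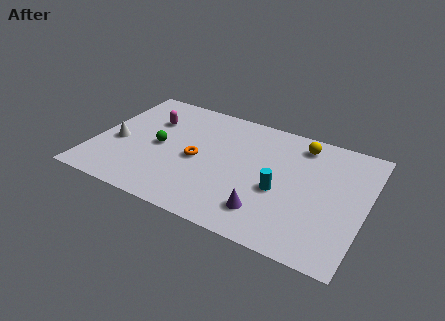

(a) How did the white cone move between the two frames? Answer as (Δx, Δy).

(-3.1, 2.4)

From the two frames, the white cone sits at roughly (4.4, 1.6) before and (1.3, 4.0) after.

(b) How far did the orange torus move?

2.6

From (6.9, 2.0) to (5.8, 4.4), the orange torus covered √(1.1² + 2.4²) ≈ 2.6 units.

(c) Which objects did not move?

the yellow sphere and the purple cone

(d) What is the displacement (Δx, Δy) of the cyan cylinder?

(-0.6, 0.8)

From the two frames, the cyan cylinder sits at roughly (11.1, 3.1) before and (10.5, 3.9) after.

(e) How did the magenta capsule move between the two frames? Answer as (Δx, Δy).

(-0.4, 1.3)

The magenta capsule started near (3.2, 5.3) and ended near (2.8, 6.6).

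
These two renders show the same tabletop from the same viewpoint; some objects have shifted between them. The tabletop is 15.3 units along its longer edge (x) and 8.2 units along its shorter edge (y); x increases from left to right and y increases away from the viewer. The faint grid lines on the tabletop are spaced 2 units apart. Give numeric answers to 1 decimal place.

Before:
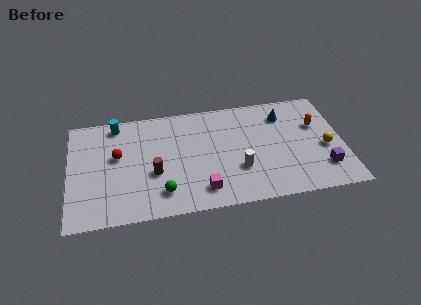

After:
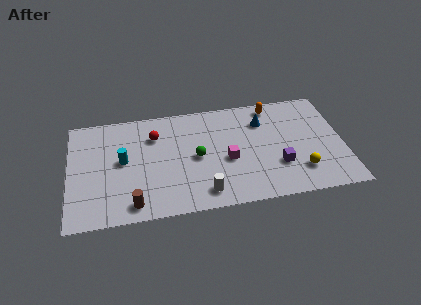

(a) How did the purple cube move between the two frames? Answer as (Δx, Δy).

(-2.5, 0.6)

The purple cube was at about (14.1, 2.0) and moved to about (11.6, 2.6).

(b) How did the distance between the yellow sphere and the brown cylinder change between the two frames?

-0.3

Before: roughly 9.6 units apart; after: 9.3. That's 0.3 units closer together.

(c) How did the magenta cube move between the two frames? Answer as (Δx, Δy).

(1.5, 2.0)

From the two frames, the magenta cube sits at roughly (7.3, 1.5) before and (8.8, 3.5) after.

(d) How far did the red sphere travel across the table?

2.4

The red sphere was near (2.7, 4.8) before and (4.8, 6.0) after, so it travelled √(2.1² + 1.2²) ≈ 2.4 units.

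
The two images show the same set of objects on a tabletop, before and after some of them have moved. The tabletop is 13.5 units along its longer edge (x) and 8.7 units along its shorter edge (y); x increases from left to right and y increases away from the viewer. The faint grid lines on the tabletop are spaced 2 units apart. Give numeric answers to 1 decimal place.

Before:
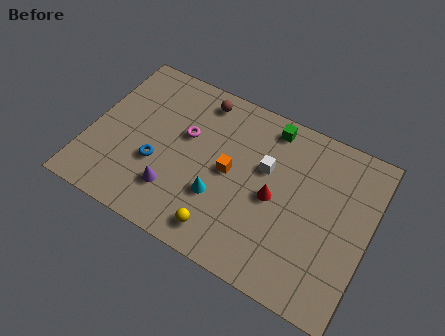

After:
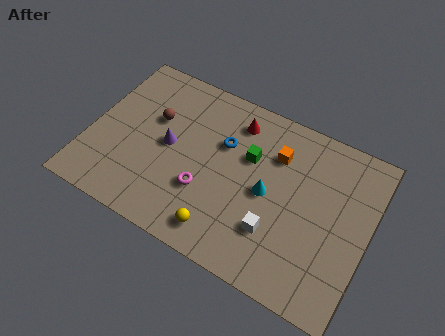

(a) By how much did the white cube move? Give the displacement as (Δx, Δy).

(0.9, -2.9)

The white cube was at about (8.4, 5.4) and moved to about (9.3, 2.5).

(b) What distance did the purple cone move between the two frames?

2.3

From (4.4, 2.2) to (3.8, 4.4), the purple cone covered √(0.6² + 2.2²) ≈ 2.3 units.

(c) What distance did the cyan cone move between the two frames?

2.6

From (6.5, 2.9) to (8.7, 4.2), the cyan cone covered √(2.2² + 1.3²) ≈ 2.6 units.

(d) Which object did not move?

the yellow sphere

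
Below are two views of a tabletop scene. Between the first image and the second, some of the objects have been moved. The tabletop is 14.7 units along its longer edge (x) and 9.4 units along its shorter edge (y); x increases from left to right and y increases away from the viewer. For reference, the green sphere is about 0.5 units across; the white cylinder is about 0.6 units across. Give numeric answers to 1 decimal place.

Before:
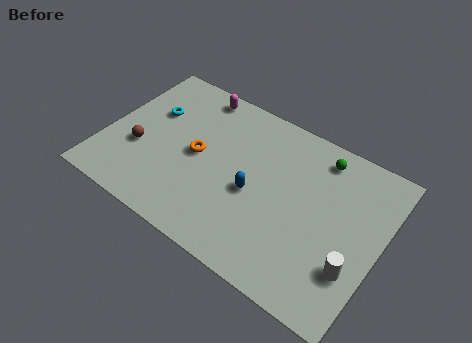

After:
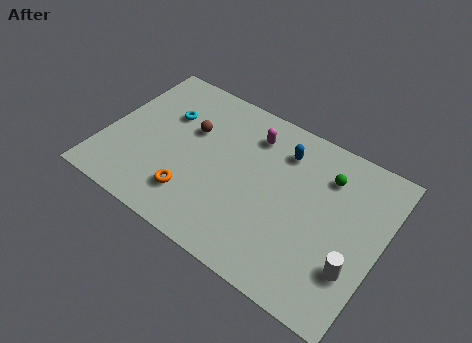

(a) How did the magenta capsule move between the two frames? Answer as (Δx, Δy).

(3.3, -1.0)

The magenta capsule was at about (4.1, 8.4) and moved to about (7.4, 7.4).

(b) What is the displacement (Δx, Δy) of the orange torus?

(0.2, -2.5)

The orange torus was at about (4.9, 4.7) and moved to about (5.1, 2.2).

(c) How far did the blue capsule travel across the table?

3.4

The blue capsule moved from about (8.1, 4.1) to (9.1, 7.3), a distance of √(1.0² + 3.2²) ≈ 3.4.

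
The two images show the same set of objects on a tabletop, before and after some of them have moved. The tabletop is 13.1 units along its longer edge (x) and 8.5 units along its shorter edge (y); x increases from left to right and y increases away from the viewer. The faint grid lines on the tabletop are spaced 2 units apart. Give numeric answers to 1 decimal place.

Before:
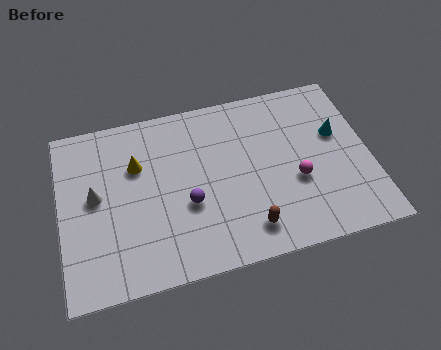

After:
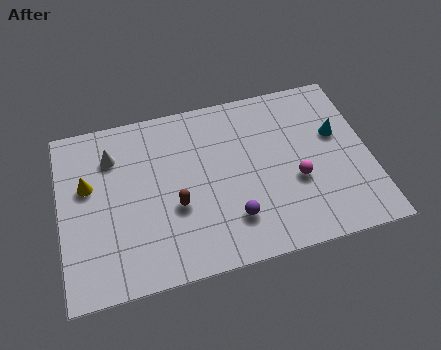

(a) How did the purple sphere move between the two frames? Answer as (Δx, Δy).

(1.8, -1.2)

The purple sphere was at about (5.3, 3.3) and moved to about (7.1, 2.1).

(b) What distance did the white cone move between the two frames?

2.0

The white cone was near (1.5, 4.6) before and (2.3, 6.4) after, so it travelled √(0.8² + 1.8²) ≈ 2.0 units.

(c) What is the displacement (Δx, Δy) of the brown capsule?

(-2.9, 1.8)

From the two frames, the brown capsule sits at roughly (7.7, 1.5) before and (4.8, 3.3) after.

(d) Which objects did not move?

the cyan cone and the magenta sphere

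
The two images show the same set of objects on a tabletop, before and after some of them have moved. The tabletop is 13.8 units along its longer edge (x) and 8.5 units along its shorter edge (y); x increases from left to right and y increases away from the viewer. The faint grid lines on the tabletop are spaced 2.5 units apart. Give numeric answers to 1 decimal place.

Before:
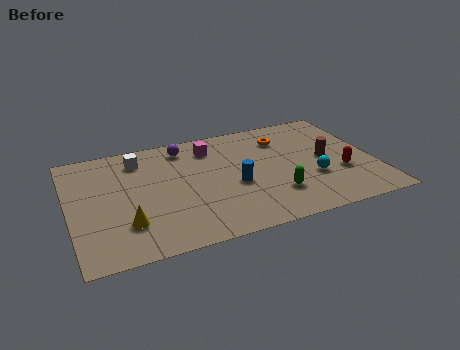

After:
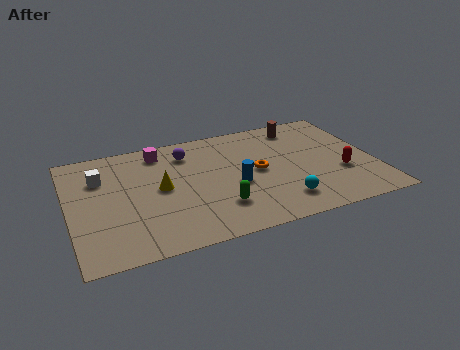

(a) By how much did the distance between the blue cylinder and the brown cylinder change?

+0.6

The distance was about 4.4 in the first image and 5.0 in the second, so they moved 0.6 units further apart.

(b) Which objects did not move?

the blue cylinder and the red capsule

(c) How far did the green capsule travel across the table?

2.6

The green capsule was near (9.1, 2.3) before and (6.5, 2.2) after, so it travelled √(2.6² + 0.1²) ≈ 2.6 units.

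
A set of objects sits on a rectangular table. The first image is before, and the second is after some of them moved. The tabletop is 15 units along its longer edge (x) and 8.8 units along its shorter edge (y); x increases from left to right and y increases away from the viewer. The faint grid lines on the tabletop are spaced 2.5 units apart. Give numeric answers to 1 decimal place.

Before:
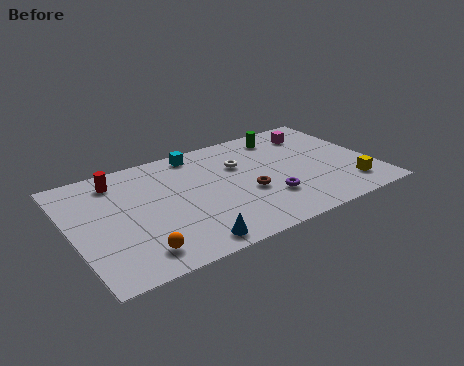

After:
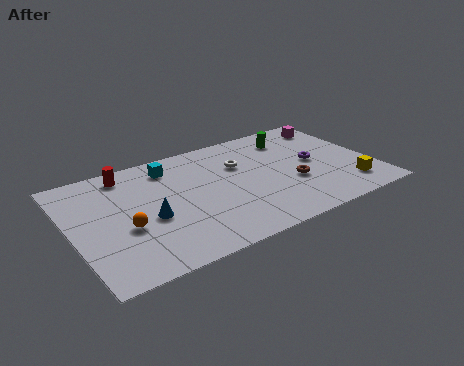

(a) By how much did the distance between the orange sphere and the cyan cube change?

-2.8

They were about 7.4 units apart before and 4.6 after — 2.8 units closer together.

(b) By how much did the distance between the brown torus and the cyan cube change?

+2.2

The distance was about 4.7 in the first image and 6.9 in the second, so they moved 2.2 units further apart.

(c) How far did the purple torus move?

3.3

The purple torus was near (9.5, 2.6) before and (12.2, 4.5) after, so it travelled √(2.7² + 1.9²) ≈ 3.3 units.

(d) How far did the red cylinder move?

0.6

From (2.6, 7.3) to (3.1, 7.6), the red cylinder covered √(0.5² + 0.3²) ≈ 0.6 units.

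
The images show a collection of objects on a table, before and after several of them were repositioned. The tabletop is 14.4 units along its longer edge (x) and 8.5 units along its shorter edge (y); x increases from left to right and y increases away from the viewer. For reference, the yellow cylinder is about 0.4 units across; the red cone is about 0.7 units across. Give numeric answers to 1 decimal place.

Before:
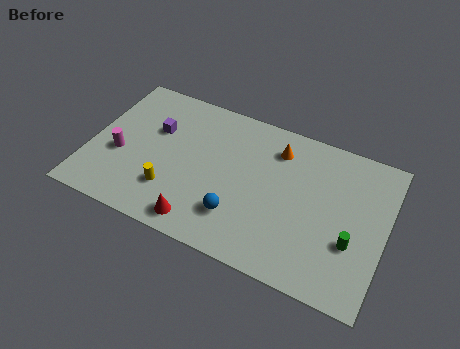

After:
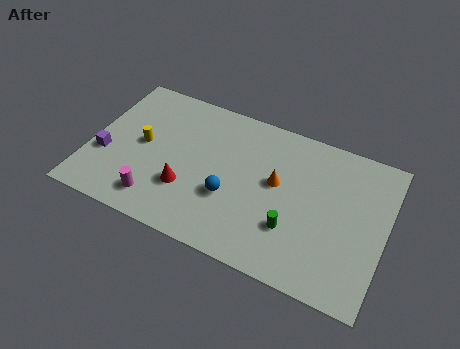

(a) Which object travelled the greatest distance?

the purple cube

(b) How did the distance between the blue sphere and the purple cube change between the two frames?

+0.6

The distance was about 5.6 in the first image and 6.2 in the second, so they moved 0.6 units further apart.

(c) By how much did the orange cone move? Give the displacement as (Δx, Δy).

(0.2, -1.9)

The orange cone was at about (8.9, 6.7) and moved to about (9.1, 4.8).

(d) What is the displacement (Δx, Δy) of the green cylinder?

(-2.8, -0.4)

The green cylinder started near (12.9, 3.0) and ended near (10.1, 2.6).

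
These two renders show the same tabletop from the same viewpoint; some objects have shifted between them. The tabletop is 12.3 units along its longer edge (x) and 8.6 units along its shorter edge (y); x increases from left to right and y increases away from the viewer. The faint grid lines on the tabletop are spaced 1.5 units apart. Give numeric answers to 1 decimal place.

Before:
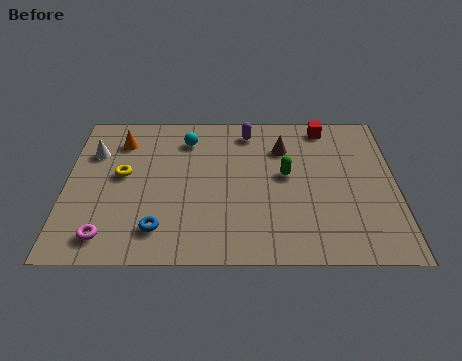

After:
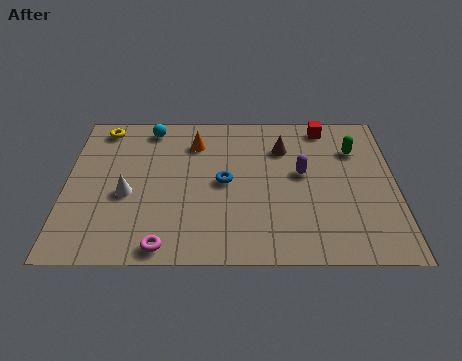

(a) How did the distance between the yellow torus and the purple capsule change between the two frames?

+2.6

The distance was about 5.4 in the first image and 8.0 in the second, so they moved 2.6 units further apart.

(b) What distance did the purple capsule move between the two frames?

3.2

From (6.8, 7.3) to (8.8, 4.8), the purple capsule covered √(2.0² + 2.5²) ≈ 3.2 units.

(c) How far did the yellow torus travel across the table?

2.9

The yellow torus was near (2.1, 4.7) before and (1.3, 7.5) after, so it travelled √(0.8² + 2.8²) ≈ 2.9 units.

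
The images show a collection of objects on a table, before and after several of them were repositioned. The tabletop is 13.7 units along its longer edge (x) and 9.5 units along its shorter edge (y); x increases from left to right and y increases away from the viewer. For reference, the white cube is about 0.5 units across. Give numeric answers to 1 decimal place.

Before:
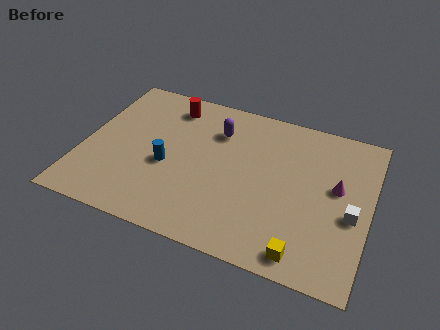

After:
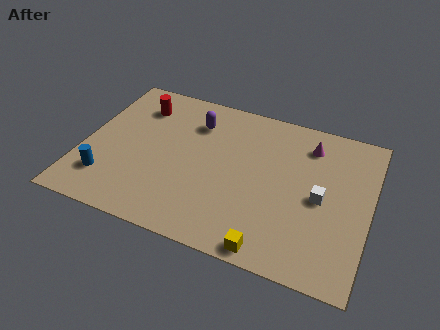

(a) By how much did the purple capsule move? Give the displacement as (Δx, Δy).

(-1.1, 0.2)

The purple capsule started near (6.2, 7.0) and ended near (5.1, 7.2).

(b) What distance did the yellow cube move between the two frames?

1.5

The yellow cube was near (10.9, 1.1) before and (9.4, 0.8) after, so it travelled √(1.5² + 0.3²) ≈ 1.5 units.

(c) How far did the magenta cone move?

2.7

From (12.1, 5.4) to (10.6, 7.6), the magenta cone covered √(1.5² + 2.2²) ≈ 2.7 units.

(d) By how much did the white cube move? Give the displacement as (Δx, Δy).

(-1.5, 0.5)

The white cube was at about (12.9, 4.0) and moved to about (11.4, 4.5).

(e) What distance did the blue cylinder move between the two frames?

3.2

The blue cylinder moved from about (4.1, 4.0) to (1.4, 2.2), a distance of √(2.7² + 1.8²) ≈ 3.2.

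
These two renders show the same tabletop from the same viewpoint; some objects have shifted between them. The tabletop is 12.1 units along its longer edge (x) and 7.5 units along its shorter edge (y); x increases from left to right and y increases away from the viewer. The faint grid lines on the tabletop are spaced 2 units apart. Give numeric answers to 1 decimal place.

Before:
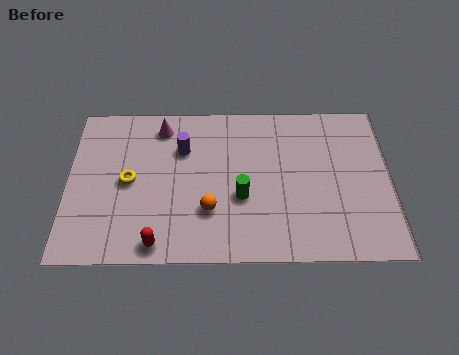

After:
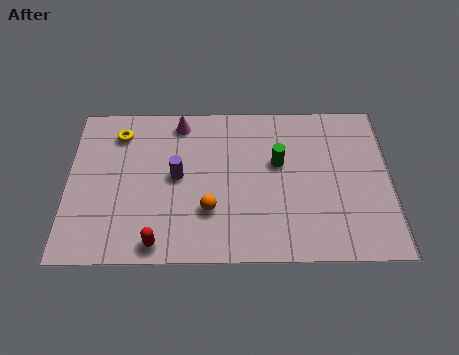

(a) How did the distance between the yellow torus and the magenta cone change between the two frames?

-0.5

Before: roughly 2.9 units apart; after: 2.4. That's 0.5 units closer together.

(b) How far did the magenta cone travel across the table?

0.7

The magenta cone was near (3.5, 6.3) before and (4.2, 6.5) after, so it travelled √(0.7² + 0.2²) ≈ 0.7 units.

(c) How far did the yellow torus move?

2.3

From (2.3, 3.7) to (1.9, 6.0), the yellow torus covered √(0.4² + 2.3²) ≈ 2.3 units.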